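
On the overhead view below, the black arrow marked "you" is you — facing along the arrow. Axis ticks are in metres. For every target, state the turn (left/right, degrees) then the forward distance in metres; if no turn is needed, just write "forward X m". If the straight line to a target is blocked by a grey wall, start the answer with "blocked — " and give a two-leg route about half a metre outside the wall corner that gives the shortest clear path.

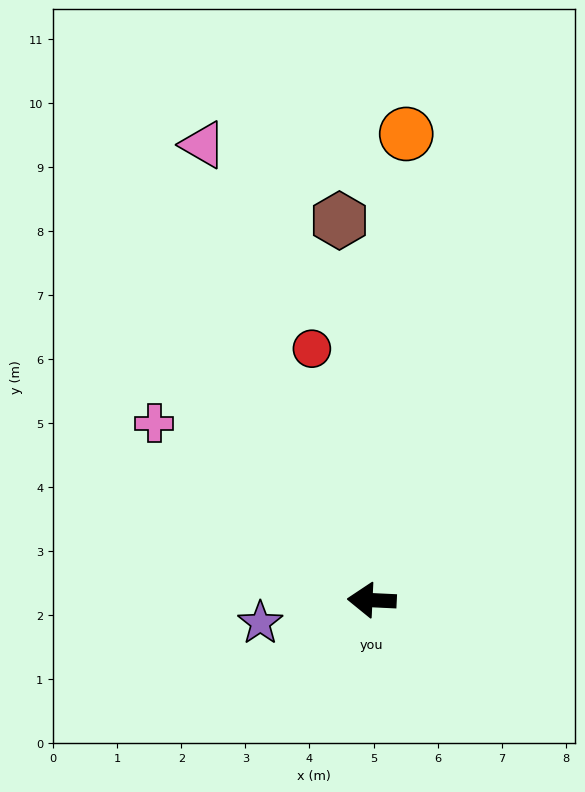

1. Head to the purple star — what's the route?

turn left 14°, forward 1.8 m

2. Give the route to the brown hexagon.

turn right 82°, forward 5.9 m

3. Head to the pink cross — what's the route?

turn right 36°, forward 4.4 m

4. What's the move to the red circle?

turn right 74°, forward 4.0 m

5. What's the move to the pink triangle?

turn right 67°, forward 7.6 m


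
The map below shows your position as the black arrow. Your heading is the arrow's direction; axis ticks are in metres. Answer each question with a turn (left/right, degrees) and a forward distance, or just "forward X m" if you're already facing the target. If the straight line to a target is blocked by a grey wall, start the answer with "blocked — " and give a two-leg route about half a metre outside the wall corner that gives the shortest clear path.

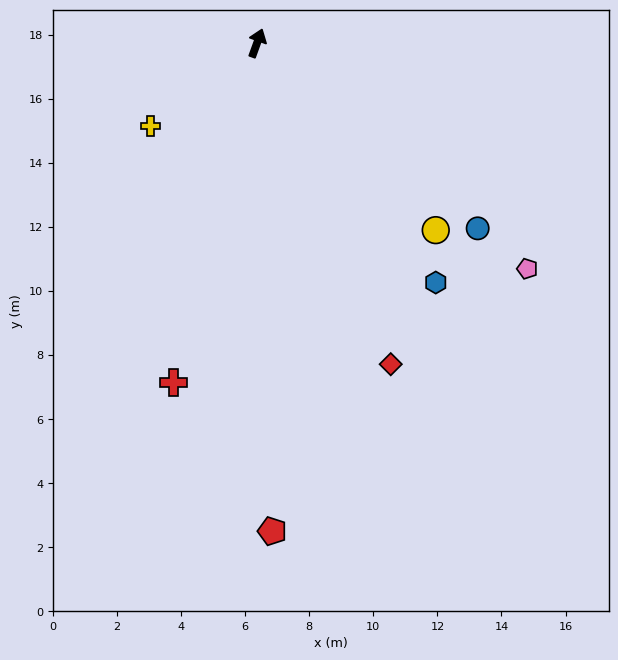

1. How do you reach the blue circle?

turn right 110°, forward 9.0 m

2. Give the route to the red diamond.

turn right 138°, forward 10.9 m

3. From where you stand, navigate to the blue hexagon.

turn right 123°, forward 9.3 m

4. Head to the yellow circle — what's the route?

turn right 116°, forward 8.1 m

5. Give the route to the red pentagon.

turn right 158°, forward 15.2 m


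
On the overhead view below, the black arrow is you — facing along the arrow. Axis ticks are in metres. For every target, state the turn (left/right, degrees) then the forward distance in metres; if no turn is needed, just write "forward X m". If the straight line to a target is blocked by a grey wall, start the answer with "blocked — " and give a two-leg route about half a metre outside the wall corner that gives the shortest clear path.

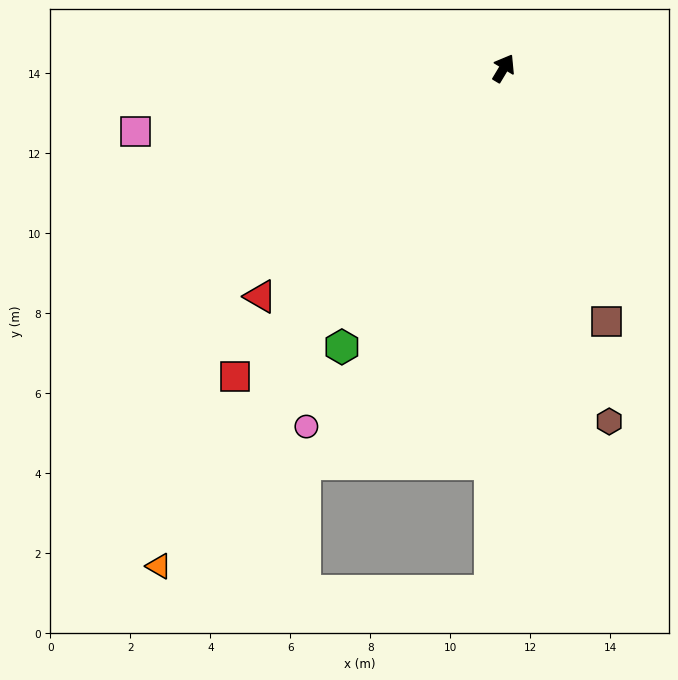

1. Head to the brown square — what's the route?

turn right 127°, forward 6.8 m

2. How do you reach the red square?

turn left 170°, forward 10.2 m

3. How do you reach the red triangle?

turn left 164°, forward 8.3 m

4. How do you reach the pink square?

turn left 131°, forward 9.3 m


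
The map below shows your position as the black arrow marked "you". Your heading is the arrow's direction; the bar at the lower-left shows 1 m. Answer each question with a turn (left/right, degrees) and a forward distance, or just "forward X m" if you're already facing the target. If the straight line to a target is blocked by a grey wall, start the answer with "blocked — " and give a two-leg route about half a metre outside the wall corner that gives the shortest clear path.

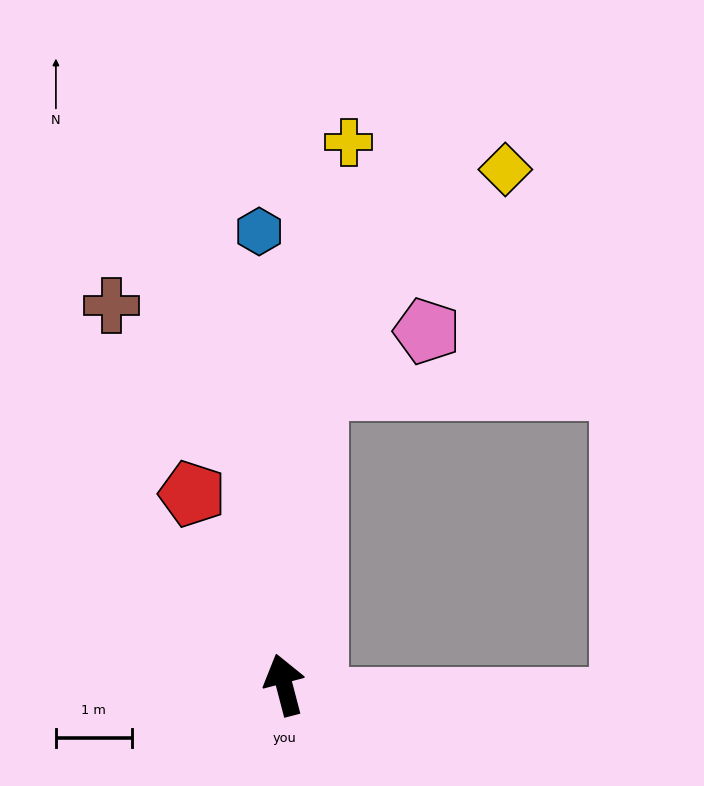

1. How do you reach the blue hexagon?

turn right 11°, forward 6.0 m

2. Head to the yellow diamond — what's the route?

blocked — turn right 21°, forward 3.9 m, then turn right 35°, forward 3.8 m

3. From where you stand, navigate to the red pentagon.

turn left 11°, forward 2.8 m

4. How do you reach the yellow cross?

turn right 21°, forward 7.2 m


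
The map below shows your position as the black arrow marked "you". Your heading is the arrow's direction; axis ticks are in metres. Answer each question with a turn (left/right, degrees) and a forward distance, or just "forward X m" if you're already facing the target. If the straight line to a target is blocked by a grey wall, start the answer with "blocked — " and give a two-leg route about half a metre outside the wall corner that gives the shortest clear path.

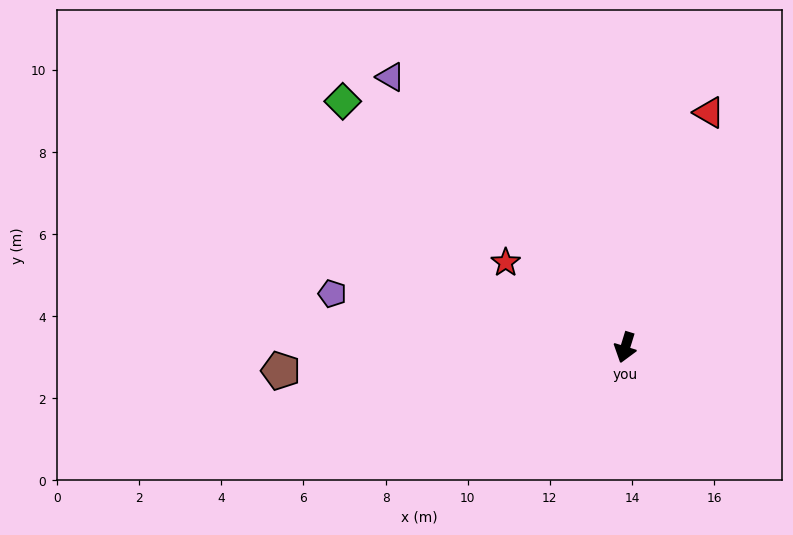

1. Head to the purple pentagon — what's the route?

turn right 83°, forward 7.3 m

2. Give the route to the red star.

turn right 108°, forward 3.6 m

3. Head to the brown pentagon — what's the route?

turn right 69°, forward 8.4 m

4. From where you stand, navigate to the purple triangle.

turn right 122°, forward 8.7 m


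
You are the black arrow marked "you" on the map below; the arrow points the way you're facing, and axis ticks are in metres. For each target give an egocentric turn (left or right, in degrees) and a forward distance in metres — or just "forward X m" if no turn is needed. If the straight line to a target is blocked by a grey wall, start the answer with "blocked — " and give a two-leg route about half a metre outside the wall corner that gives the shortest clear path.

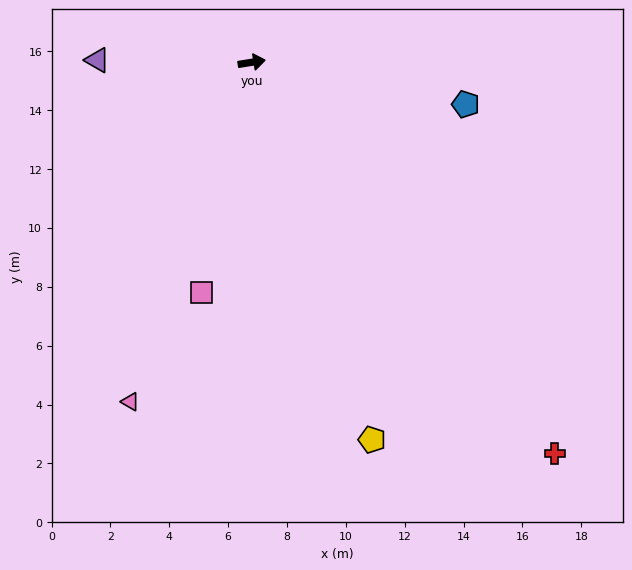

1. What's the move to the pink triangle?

turn right 119°, forward 12.2 m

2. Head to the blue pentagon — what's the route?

turn right 20°, forward 7.4 m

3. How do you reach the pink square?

turn right 111°, forward 8.0 m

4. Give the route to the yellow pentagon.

turn right 81°, forward 13.5 m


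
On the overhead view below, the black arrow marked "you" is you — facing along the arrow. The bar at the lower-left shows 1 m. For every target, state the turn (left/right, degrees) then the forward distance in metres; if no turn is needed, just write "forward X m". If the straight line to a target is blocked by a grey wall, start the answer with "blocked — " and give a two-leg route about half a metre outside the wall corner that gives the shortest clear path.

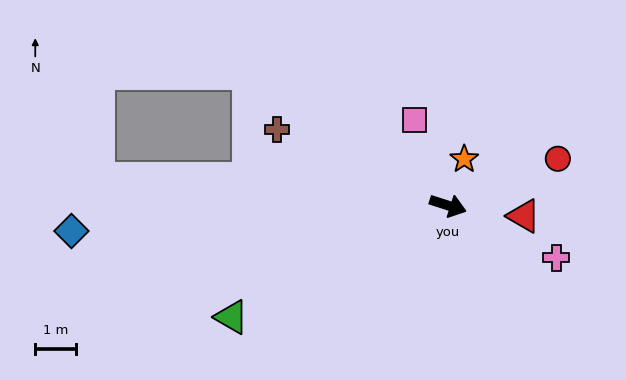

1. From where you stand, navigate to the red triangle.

turn left 10°, forward 1.9 m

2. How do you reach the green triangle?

turn right 135°, forward 5.9 m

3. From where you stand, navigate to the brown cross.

turn left 174°, forward 4.5 m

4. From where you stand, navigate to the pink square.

turn left 129°, forward 2.2 m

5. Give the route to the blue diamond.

turn right 158°, forward 9.2 m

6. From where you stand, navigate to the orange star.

turn left 88°, forward 1.2 m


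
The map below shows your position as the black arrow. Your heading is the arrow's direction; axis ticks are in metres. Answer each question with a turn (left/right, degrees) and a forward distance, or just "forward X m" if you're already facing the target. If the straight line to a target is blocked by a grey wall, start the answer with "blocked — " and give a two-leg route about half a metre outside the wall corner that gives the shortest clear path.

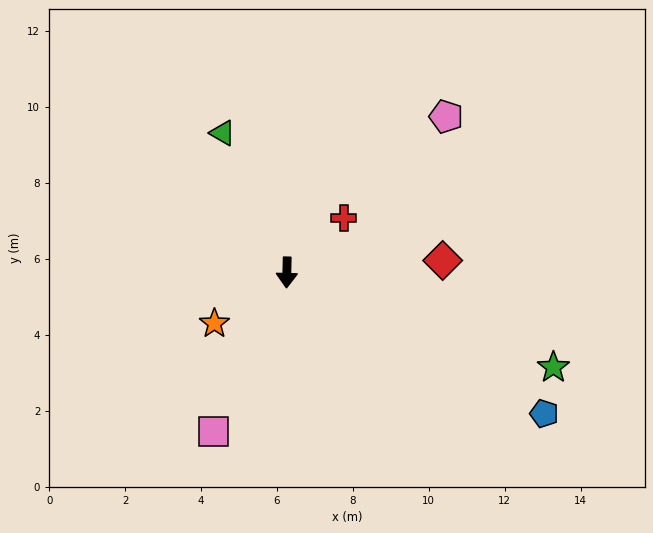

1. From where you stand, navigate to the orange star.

turn right 53°, forward 2.3 m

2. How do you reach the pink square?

turn right 23°, forward 4.6 m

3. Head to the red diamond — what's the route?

turn left 96°, forward 4.1 m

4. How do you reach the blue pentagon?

turn left 63°, forward 7.7 m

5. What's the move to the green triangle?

turn right 154°, forward 4.0 m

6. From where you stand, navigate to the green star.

turn left 72°, forward 7.5 m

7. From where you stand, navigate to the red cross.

turn left 135°, forward 2.1 m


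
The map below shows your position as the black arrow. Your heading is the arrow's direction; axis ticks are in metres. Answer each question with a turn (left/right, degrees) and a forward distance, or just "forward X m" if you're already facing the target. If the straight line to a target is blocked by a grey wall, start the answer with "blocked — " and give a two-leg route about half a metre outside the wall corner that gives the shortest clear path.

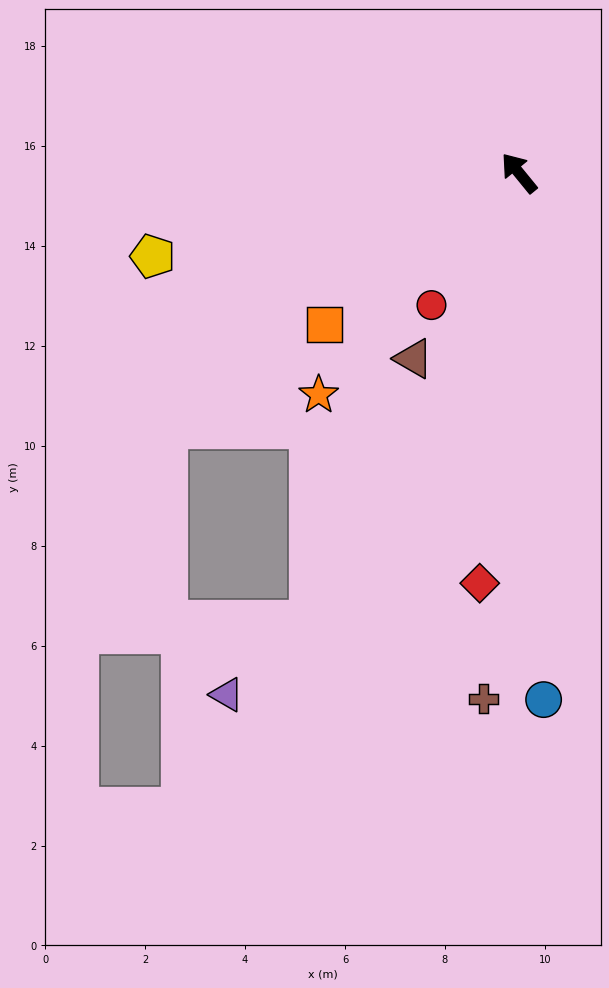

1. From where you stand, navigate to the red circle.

turn left 107°, forward 3.2 m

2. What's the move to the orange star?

turn left 99°, forward 6.0 m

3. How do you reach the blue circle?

turn left 143°, forward 10.5 m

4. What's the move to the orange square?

turn left 89°, forward 4.9 m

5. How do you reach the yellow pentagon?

turn left 64°, forward 7.5 m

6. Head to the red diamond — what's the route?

turn left 135°, forward 8.2 m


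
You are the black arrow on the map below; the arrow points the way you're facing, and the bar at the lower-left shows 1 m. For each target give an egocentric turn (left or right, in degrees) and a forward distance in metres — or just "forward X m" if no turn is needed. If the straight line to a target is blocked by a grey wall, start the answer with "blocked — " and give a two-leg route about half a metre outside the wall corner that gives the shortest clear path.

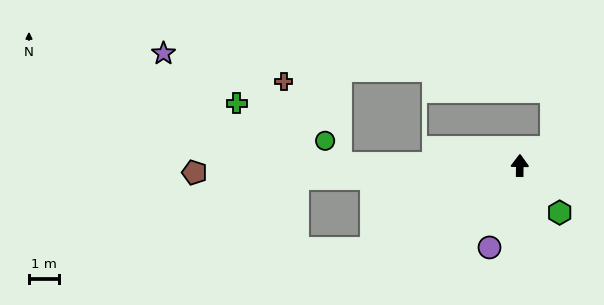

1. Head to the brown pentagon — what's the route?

turn left 92°, forward 10.7 m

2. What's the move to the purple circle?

turn left 161°, forward 2.9 m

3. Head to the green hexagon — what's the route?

turn right 139°, forward 2.0 m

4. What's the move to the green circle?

blocked — turn left 90°, forward 5.9 m, then turn right 58°, forward 0.9 m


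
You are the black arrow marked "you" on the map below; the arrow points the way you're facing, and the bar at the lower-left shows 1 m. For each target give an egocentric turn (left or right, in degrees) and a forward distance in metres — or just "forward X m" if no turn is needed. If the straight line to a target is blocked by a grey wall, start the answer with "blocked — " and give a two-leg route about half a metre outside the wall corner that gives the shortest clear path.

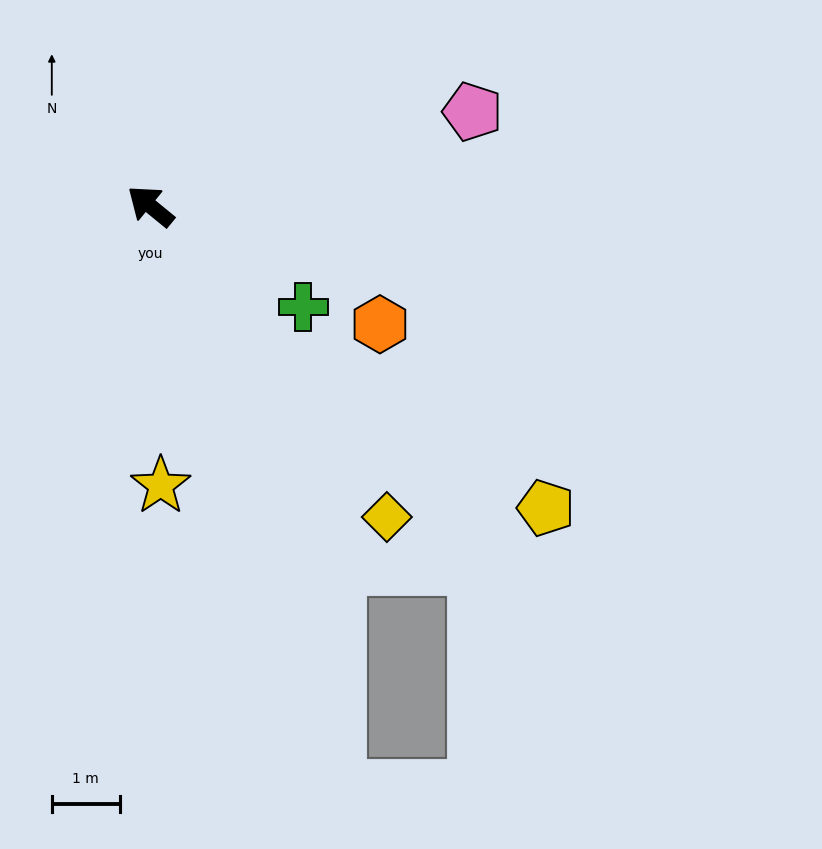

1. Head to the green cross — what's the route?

turn right 174°, forward 2.7 m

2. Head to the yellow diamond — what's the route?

turn left 167°, forward 5.8 m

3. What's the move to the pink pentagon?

turn right 124°, forward 5.0 m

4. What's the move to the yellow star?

turn left 131°, forward 4.1 m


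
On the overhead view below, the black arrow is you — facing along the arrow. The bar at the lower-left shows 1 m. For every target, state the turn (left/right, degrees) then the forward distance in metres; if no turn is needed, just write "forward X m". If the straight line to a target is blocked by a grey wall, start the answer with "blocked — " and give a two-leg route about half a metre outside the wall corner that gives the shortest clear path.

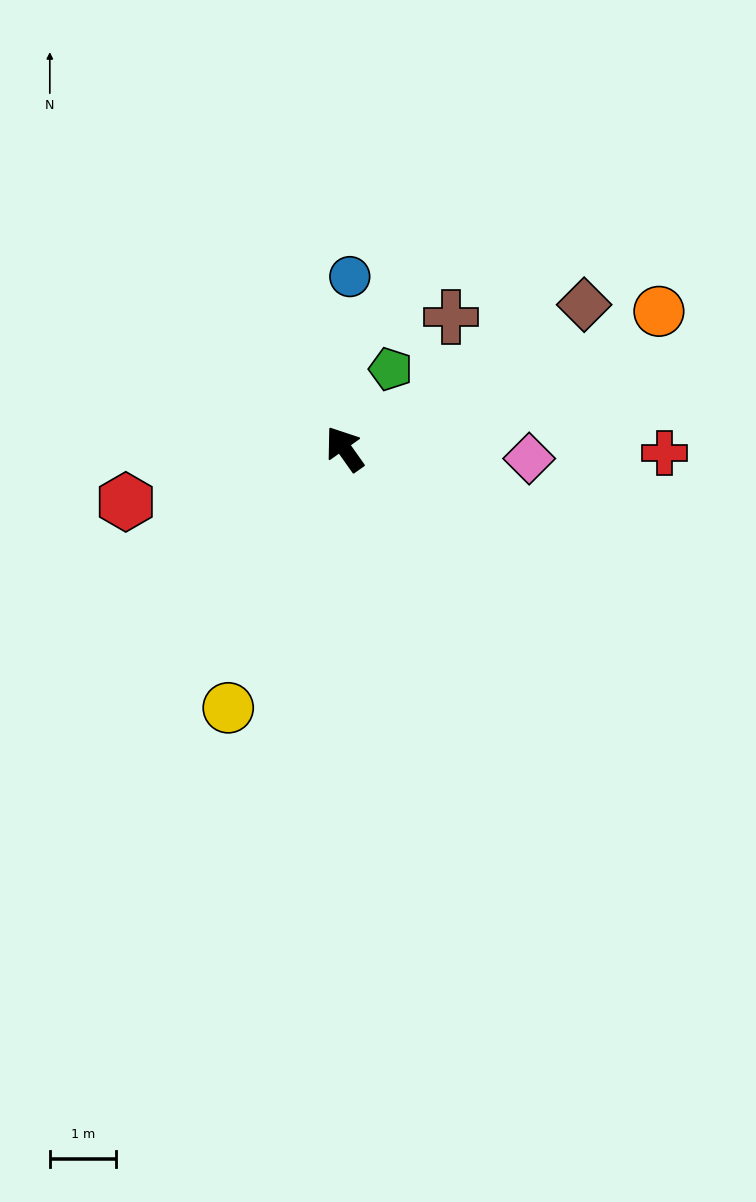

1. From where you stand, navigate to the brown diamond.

turn right 94°, forward 4.2 m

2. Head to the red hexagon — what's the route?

turn left 68°, forward 3.4 m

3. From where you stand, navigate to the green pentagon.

turn right 65°, forward 1.4 m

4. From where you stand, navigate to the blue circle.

turn right 37°, forward 2.6 m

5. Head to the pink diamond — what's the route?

turn right 128°, forward 2.8 m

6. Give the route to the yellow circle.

turn left 121°, forward 4.3 m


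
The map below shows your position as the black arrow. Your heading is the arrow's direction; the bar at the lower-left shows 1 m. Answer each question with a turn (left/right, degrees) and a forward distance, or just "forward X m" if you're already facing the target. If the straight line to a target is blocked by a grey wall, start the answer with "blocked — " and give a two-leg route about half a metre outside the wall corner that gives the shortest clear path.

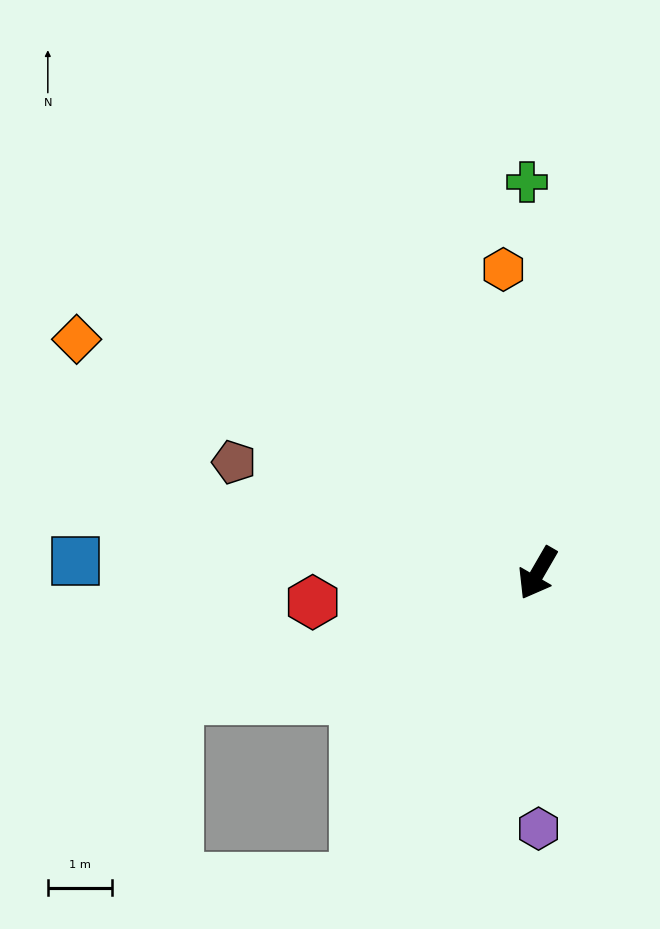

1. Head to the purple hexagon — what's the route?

turn left 30°, forward 4.0 m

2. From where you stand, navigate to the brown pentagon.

turn right 80°, forward 5.0 m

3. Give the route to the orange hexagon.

turn right 143°, forward 4.7 m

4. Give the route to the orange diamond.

turn right 87°, forward 8.0 m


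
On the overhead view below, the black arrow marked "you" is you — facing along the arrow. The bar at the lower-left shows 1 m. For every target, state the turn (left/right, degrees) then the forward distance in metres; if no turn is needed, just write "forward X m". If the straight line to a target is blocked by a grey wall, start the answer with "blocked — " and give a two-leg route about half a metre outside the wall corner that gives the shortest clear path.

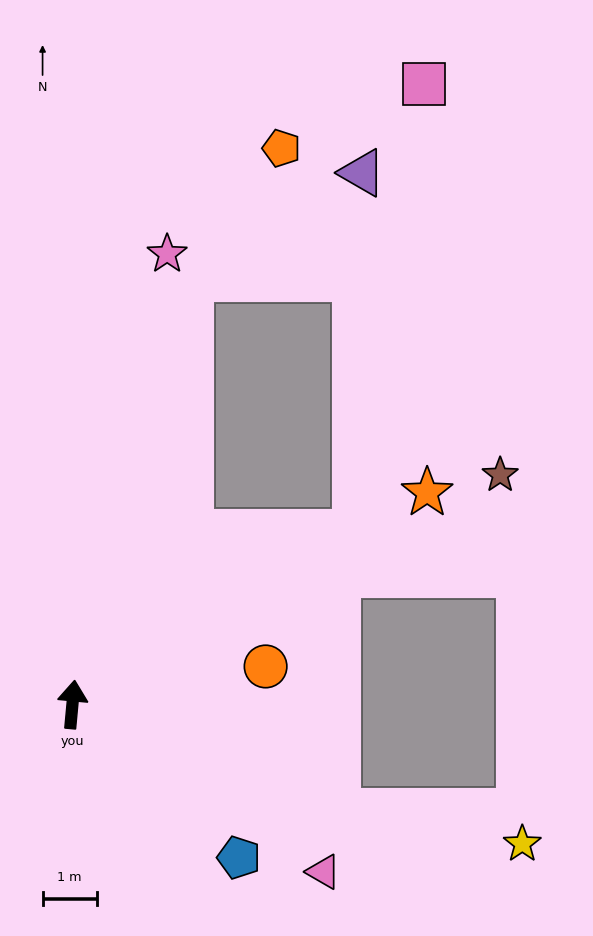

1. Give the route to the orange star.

turn right 54°, forward 7.7 m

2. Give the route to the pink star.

turn right 7°, forward 8.5 m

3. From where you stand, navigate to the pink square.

blocked — turn right 53°, forward 6.1 m, then turn left 50°, forward 8.4 m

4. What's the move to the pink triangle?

turn right 118°, forward 5.6 m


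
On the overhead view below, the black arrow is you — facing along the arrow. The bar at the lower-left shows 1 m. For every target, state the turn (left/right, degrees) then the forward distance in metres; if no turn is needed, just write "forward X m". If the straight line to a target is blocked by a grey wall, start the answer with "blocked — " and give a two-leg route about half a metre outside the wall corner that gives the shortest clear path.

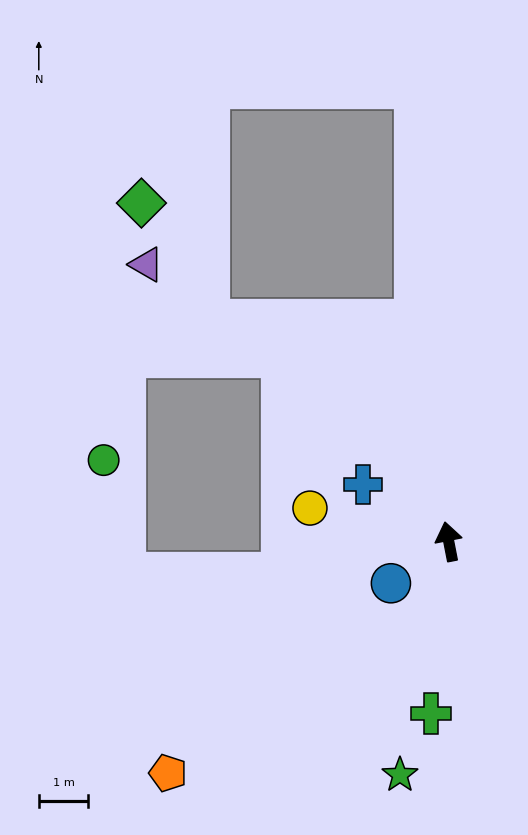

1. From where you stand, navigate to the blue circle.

turn left 115°, forward 1.4 m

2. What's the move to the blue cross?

turn left 46°, forward 2.1 m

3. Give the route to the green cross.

turn left 163°, forward 3.5 m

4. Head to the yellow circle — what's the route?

turn left 65°, forward 2.9 m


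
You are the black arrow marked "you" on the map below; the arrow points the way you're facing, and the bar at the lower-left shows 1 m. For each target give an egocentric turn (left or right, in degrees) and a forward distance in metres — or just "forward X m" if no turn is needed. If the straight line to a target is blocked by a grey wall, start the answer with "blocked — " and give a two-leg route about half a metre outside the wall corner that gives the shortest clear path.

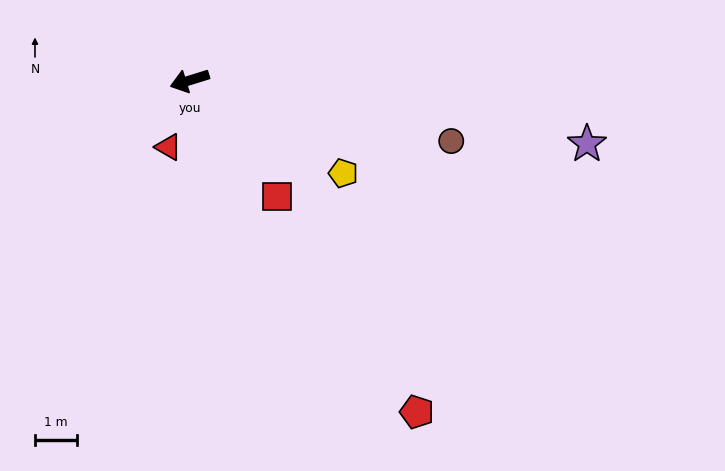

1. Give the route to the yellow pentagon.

turn left 132°, forward 4.3 m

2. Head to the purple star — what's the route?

turn left 154°, forward 9.6 m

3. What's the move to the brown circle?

turn left 150°, forward 6.4 m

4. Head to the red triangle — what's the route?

turn left 55°, forward 1.7 m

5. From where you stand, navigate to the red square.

turn left 110°, forward 3.5 m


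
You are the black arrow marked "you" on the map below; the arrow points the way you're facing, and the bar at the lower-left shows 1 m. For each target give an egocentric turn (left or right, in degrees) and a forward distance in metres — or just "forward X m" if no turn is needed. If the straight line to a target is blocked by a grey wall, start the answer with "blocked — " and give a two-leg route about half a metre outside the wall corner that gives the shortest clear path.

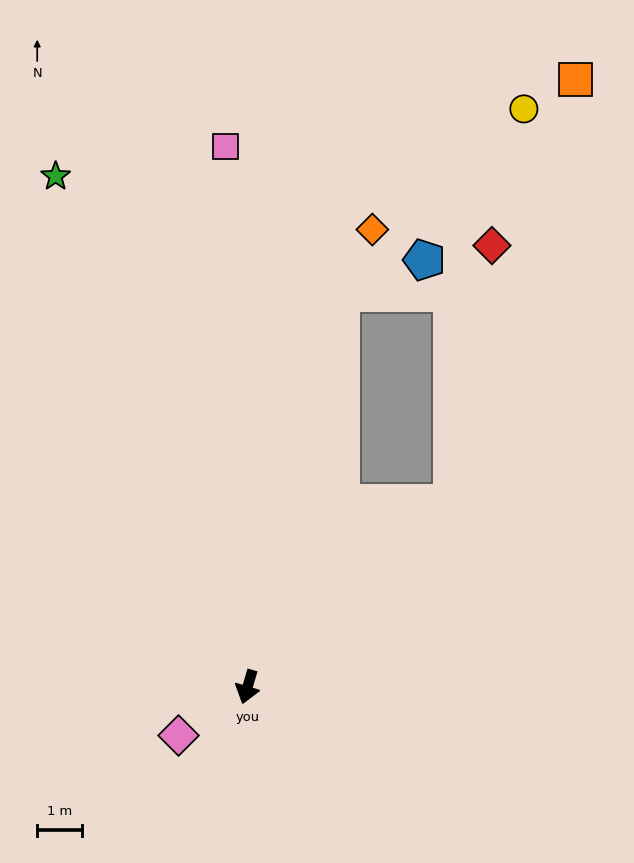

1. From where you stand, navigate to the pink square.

turn right 161°, forward 12.1 m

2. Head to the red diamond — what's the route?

blocked — turn left 148°, forward 6.2 m, then turn left 40°, forward 5.8 m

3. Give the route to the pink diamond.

turn right 38°, forward 1.9 m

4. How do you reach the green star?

turn right 143°, forward 12.2 m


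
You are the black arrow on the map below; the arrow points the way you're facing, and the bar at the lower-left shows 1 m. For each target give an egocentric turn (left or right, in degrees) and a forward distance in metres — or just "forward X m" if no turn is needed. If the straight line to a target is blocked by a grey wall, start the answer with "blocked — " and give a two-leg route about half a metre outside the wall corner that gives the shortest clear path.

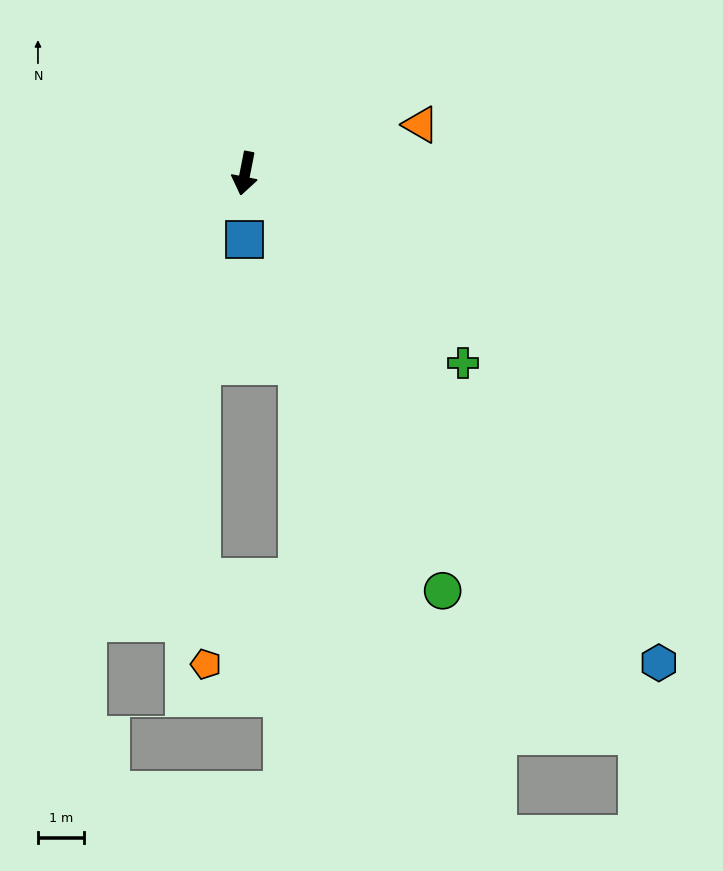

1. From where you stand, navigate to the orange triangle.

turn left 117°, forward 3.9 m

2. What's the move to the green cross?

turn left 60°, forward 6.2 m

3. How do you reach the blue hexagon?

turn left 51°, forward 13.8 m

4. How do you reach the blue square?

turn left 11°, forward 1.4 m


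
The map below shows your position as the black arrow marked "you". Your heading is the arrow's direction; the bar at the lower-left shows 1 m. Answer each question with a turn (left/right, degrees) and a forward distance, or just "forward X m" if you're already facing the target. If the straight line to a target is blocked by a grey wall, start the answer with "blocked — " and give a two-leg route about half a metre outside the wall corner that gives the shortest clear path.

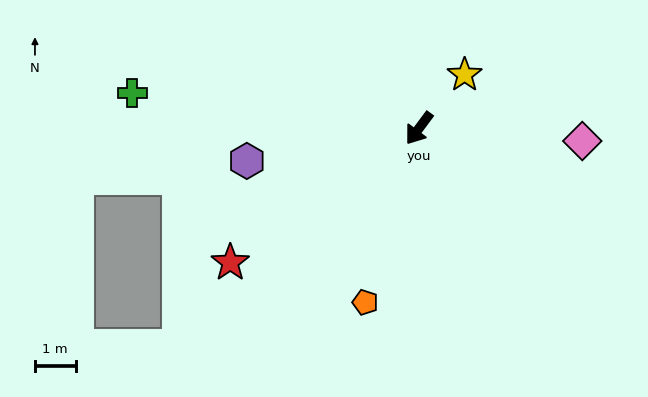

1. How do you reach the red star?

turn right 18°, forward 5.7 m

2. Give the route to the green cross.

turn right 60°, forward 7.1 m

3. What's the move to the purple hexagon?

turn right 43°, forward 4.3 m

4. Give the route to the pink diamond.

turn left 122°, forward 4.0 m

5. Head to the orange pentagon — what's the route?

turn left 19°, forward 4.5 m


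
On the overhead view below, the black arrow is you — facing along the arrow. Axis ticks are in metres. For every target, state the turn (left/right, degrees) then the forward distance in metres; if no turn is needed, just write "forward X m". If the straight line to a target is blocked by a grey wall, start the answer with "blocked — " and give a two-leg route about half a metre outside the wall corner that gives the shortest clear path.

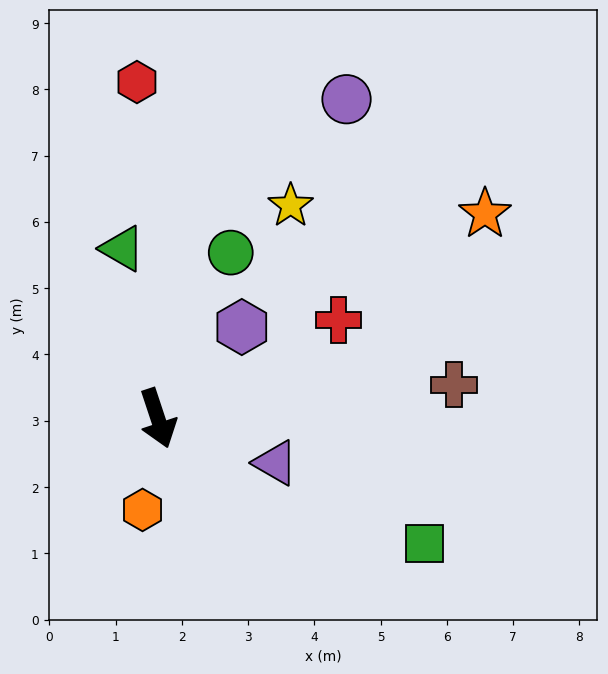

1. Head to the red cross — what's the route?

turn left 100°, forward 3.1 m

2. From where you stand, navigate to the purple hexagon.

turn left 119°, forward 1.9 m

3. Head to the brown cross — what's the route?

turn left 78°, forward 4.5 m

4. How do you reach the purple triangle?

turn left 51°, forward 1.9 m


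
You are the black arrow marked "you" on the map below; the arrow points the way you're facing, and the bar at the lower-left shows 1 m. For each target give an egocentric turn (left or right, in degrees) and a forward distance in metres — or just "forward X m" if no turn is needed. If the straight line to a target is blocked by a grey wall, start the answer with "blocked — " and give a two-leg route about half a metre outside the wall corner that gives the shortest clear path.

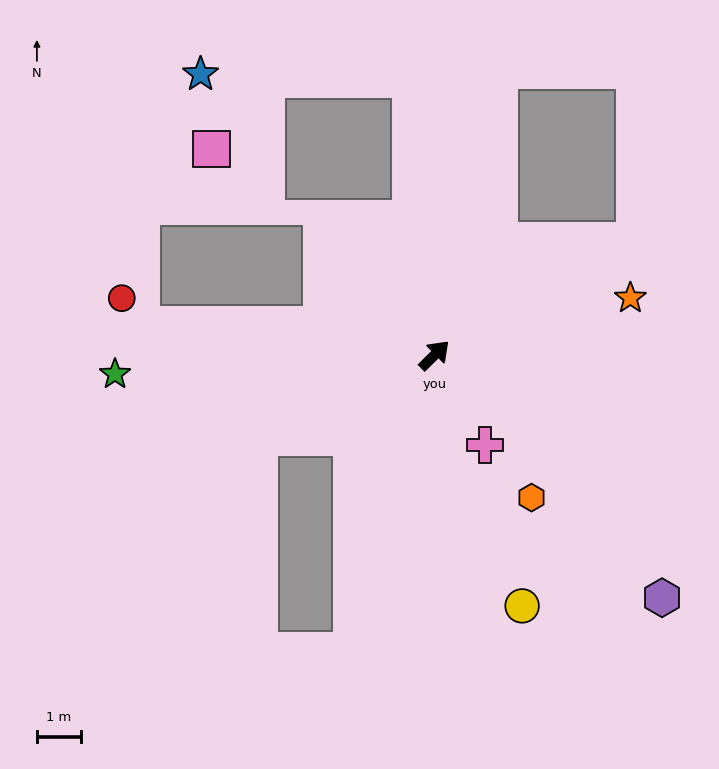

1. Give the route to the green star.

turn left 139°, forward 7.2 m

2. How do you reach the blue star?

blocked — turn left 50°, forward 6.3 m, then turn left 84°, forward 4.8 m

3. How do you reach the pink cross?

turn right 105°, forward 2.3 m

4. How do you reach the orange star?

turn right 28°, forward 4.6 m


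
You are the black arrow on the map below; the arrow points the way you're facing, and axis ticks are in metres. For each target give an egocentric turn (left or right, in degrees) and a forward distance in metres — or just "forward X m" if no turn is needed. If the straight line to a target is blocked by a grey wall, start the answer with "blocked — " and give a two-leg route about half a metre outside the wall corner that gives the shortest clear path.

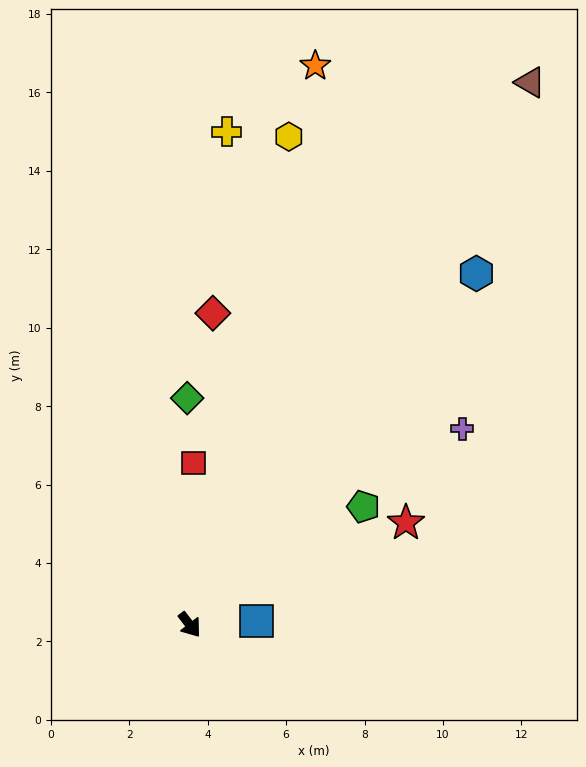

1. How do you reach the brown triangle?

turn left 110°, forward 16.3 m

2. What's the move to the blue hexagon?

turn left 103°, forward 11.6 m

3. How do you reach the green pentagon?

turn left 87°, forward 5.4 m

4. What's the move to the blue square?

turn left 56°, forward 1.7 m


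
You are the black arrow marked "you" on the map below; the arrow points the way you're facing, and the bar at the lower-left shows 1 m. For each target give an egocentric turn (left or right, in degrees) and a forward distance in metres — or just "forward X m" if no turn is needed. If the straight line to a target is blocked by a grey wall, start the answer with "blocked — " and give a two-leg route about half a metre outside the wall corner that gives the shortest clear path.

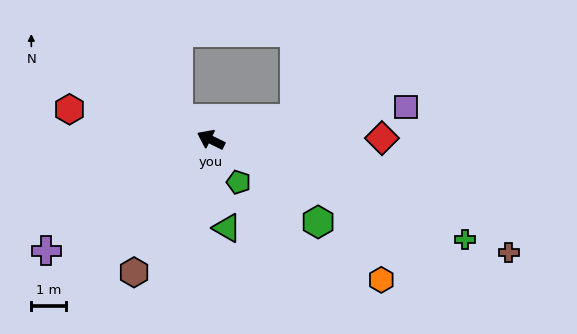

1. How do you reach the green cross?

turn right 175°, forward 7.9 m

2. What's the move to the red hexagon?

turn left 14°, forward 4.2 m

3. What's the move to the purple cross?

turn left 60°, forward 5.7 m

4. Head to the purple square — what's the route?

turn right 144°, forward 5.7 m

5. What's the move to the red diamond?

turn right 153°, forward 4.9 m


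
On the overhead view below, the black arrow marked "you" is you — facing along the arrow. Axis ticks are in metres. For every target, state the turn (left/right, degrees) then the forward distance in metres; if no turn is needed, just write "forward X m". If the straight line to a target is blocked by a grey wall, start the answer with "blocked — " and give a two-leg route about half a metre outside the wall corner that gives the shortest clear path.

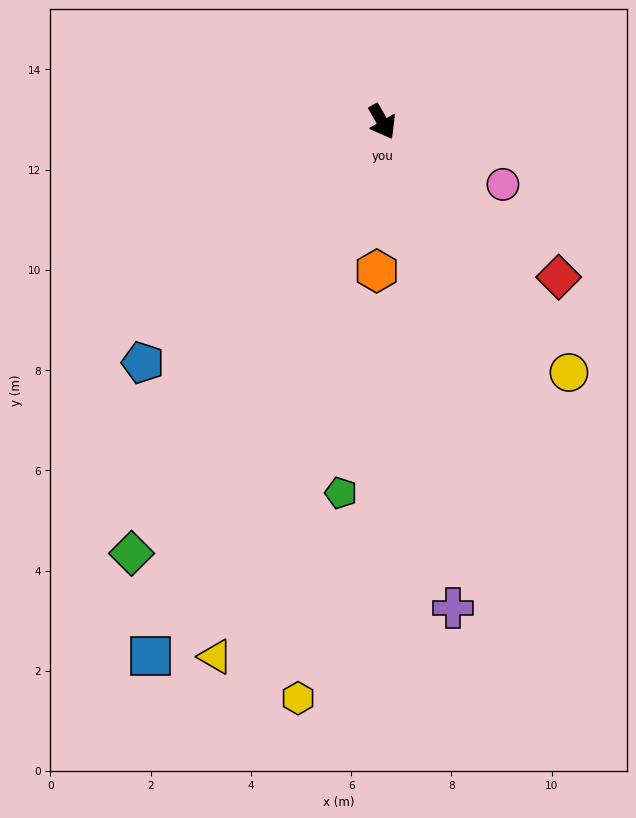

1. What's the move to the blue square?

turn right 53°, forward 11.6 m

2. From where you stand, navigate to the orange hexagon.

turn right 32°, forward 3.0 m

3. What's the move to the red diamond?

turn left 19°, forward 4.7 m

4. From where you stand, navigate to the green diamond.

turn right 60°, forward 10.0 m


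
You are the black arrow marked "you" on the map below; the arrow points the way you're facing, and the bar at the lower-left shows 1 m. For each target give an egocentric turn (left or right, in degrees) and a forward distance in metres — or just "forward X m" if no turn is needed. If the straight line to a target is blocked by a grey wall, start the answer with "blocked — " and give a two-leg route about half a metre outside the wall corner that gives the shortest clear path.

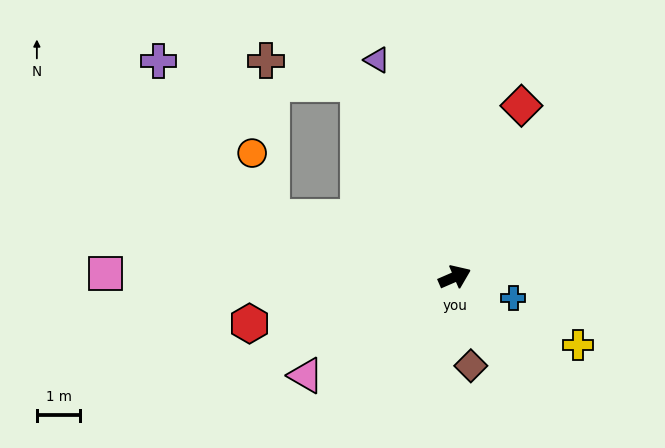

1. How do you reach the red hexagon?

turn left 169°, forward 4.9 m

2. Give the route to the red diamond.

turn left 45°, forward 4.2 m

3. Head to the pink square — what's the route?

turn left 156°, forward 8.0 m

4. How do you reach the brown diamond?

turn right 103°, forward 2.1 m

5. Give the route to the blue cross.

turn right 43°, forward 1.4 m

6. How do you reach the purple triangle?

turn left 86°, forward 5.3 m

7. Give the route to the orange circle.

blocked — turn left 139°, forward 4.4 m, then turn right 56°, forward 1.6 m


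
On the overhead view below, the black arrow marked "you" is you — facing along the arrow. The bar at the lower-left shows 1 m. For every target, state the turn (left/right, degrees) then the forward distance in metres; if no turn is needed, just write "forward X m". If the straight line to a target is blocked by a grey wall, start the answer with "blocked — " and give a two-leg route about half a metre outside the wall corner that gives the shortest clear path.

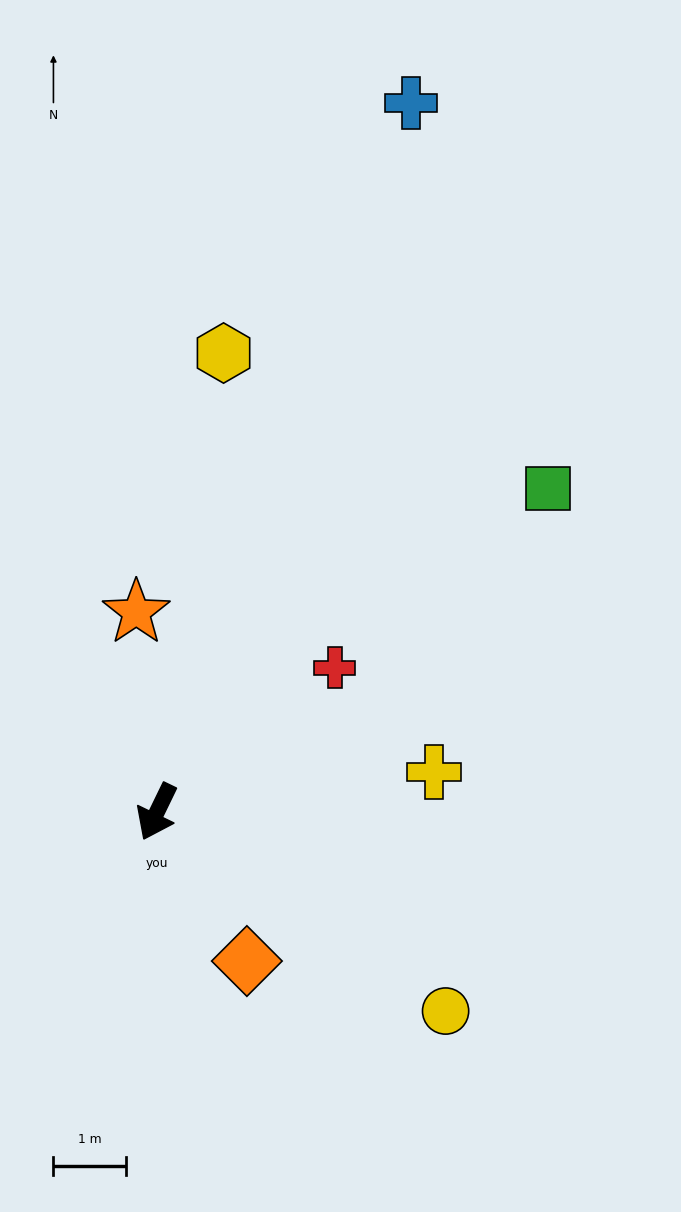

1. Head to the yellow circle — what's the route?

turn left 81°, forward 4.8 m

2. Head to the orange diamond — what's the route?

turn left 57°, forward 2.4 m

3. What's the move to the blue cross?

turn right 174°, forward 10.4 m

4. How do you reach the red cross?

turn left 155°, forward 3.1 m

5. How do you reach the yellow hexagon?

turn right 162°, forward 6.4 m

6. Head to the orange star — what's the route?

turn right 148°, forward 2.8 m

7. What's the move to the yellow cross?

turn left 124°, forward 3.8 m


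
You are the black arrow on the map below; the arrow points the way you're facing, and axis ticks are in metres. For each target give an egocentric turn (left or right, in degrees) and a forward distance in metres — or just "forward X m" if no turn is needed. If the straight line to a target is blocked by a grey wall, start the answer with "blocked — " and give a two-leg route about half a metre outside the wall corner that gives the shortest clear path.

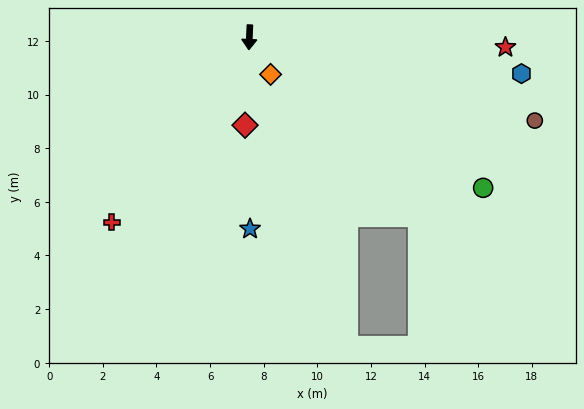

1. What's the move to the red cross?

turn right 34°, forward 8.6 m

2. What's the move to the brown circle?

turn left 76°, forward 11.1 m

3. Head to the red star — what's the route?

turn left 90°, forward 9.6 m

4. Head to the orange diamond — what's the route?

turn left 32°, forward 1.6 m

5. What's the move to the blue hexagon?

turn left 85°, forward 10.2 m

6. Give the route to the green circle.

turn left 60°, forward 10.4 m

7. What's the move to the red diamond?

forward 3.3 m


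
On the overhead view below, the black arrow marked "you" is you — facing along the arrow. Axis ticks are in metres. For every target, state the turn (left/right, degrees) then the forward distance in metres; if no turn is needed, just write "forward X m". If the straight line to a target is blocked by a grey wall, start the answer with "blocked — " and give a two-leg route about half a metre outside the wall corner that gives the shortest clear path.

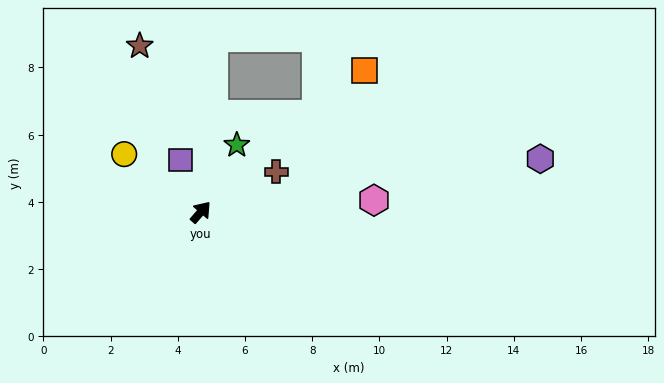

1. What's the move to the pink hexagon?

turn right 45°, forward 5.2 m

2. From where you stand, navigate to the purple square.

turn left 62°, forward 1.7 m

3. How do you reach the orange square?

turn right 8°, forward 6.4 m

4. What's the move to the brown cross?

turn right 21°, forward 2.5 m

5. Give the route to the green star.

turn left 13°, forward 2.3 m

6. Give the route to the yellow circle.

turn left 94°, forward 2.9 m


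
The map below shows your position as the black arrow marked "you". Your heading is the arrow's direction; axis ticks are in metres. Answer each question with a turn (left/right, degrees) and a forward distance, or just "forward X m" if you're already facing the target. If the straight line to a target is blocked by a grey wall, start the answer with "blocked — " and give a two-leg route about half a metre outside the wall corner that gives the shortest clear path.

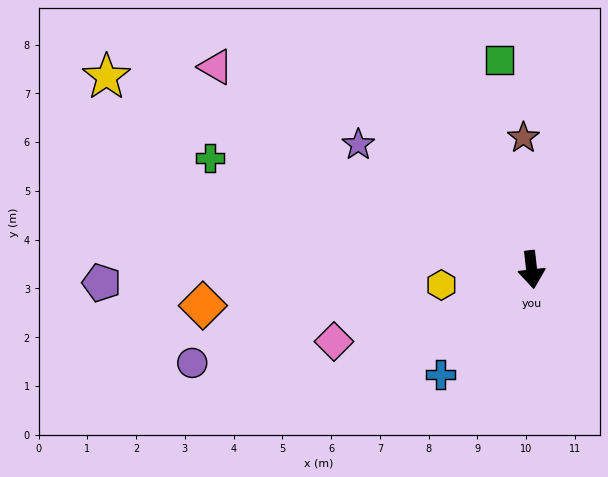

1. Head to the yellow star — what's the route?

turn right 121°, forward 9.6 m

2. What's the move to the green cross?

turn right 116°, forward 7.0 m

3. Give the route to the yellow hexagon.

turn right 87°, forward 1.9 m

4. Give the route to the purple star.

turn right 132°, forward 4.4 m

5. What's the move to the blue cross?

turn right 47°, forward 2.8 m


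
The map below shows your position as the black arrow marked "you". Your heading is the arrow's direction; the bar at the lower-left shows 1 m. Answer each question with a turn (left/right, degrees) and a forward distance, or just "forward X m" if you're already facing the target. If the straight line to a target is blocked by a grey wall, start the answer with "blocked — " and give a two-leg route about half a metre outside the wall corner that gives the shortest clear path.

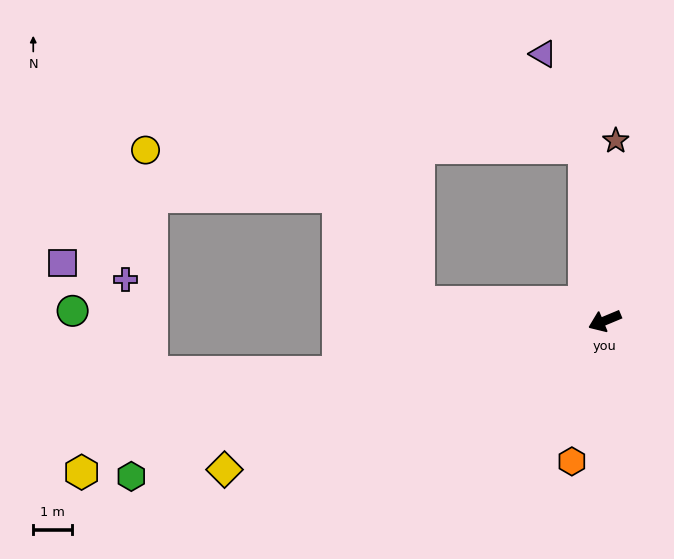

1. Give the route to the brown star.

turn right 116°, forward 4.7 m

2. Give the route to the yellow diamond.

forward 10.7 m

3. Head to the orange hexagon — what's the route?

turn left 54°, forward 3.8 m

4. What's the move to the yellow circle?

blocked — turn right 106°, forward 4.5 m, then turn left 84°, forward 11.5 m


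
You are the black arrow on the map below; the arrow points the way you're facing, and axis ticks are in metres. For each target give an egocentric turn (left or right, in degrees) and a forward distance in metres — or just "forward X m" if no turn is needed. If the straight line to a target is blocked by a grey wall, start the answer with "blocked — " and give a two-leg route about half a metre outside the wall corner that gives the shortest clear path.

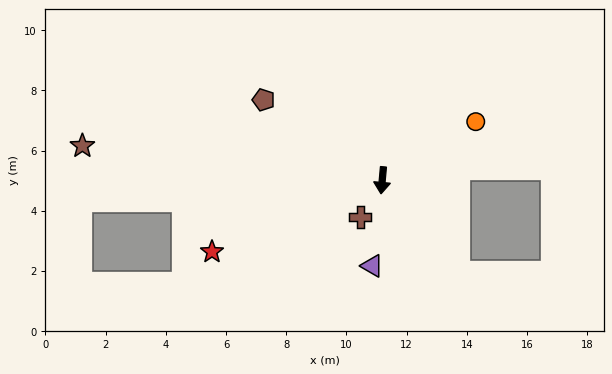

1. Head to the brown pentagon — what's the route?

turn right 119°, forward 4.8 m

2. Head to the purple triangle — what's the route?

forward 2.9 m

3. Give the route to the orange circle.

turn left 127°, forward 3.7 m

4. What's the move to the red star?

turn right 62°, forward 6.1 m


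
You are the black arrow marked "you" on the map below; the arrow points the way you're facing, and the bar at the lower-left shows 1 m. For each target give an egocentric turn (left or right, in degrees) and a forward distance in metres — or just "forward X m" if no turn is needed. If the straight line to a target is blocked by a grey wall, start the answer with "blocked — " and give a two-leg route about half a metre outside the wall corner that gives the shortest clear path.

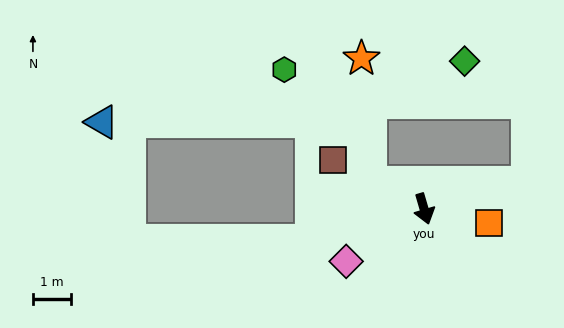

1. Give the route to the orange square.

turn left 61°, forward 1.7 m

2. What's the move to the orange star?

blocked — turn right 133°, forward 1.5 m, then turn right 59°, forward 3.2 m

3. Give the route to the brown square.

turn right 134°, forward 2.7 m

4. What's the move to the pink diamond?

turn right 72°, forward 2.4 m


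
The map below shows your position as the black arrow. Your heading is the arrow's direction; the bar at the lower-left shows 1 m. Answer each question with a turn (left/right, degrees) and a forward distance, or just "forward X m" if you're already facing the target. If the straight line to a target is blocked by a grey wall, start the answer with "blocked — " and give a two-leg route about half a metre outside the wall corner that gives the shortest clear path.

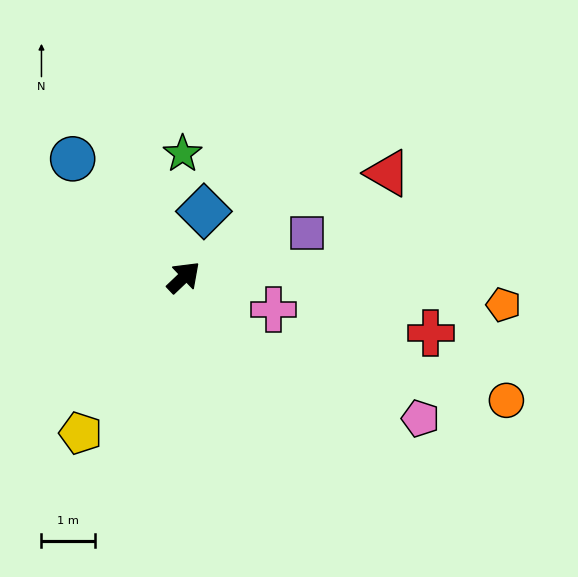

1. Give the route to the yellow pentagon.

turn right 167°, forward 3.5 m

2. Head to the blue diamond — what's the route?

turn left 29°, forward 1.3 m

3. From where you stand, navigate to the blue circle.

turn left 90°, forward 3.0 m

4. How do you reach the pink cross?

turn right 63°, forward 1.8 m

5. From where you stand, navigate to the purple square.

turn right 24°, forward 2.4 m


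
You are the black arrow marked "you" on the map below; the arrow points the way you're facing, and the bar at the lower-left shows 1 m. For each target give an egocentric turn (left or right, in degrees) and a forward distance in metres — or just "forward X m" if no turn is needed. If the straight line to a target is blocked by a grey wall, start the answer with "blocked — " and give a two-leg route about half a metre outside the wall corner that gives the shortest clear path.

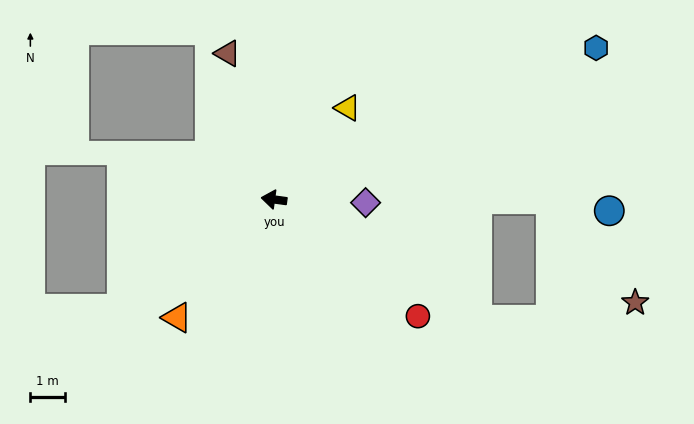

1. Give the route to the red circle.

turn left 149°, forward 5.3 m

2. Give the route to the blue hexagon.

turn right 147°, forward 10.2 m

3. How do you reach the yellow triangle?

turn right 121°, forward 3.4 m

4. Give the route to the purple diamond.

turn right 174°, forward 2.6 m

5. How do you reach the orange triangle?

turn left 58°, forward 4.4 m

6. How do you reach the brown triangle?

turn right 65°, forward 4.4 m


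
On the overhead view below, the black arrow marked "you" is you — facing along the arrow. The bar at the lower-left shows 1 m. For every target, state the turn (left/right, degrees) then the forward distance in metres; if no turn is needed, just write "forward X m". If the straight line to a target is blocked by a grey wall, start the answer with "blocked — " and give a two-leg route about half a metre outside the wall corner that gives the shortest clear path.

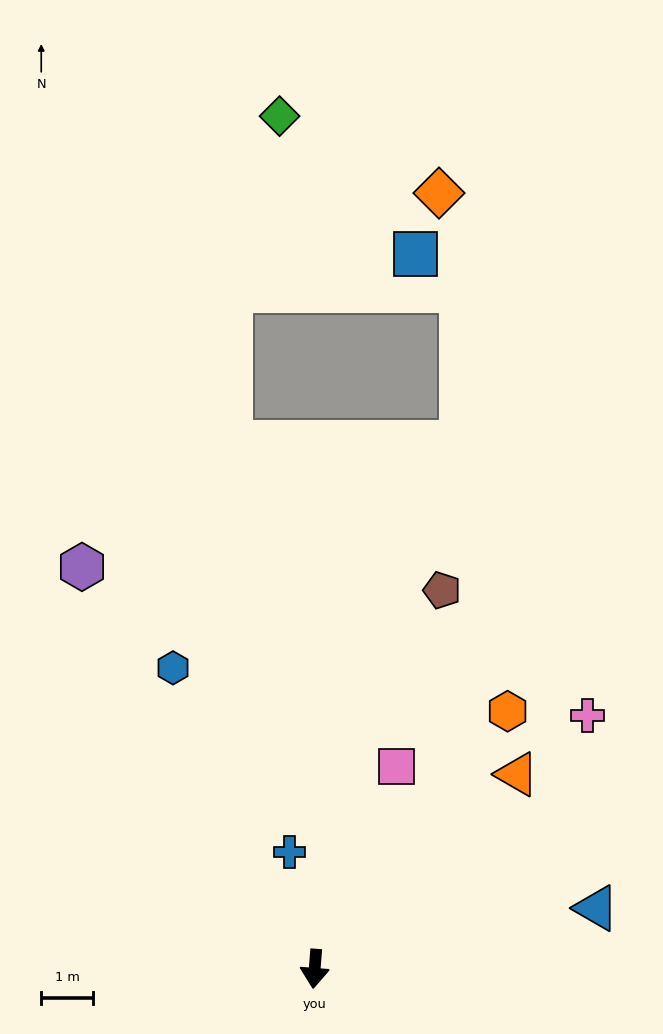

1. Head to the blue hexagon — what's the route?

turn right 150°, forward 6.4 m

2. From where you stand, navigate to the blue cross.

turn right 163°, forward 2.3 m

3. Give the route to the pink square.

turn left 163°, forward 4.2 m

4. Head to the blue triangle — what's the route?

turn left 107°, forward 5.6 m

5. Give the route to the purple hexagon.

turn right 145°, forward 9.0 m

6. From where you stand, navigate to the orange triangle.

turn left 138°, forward 5.4 m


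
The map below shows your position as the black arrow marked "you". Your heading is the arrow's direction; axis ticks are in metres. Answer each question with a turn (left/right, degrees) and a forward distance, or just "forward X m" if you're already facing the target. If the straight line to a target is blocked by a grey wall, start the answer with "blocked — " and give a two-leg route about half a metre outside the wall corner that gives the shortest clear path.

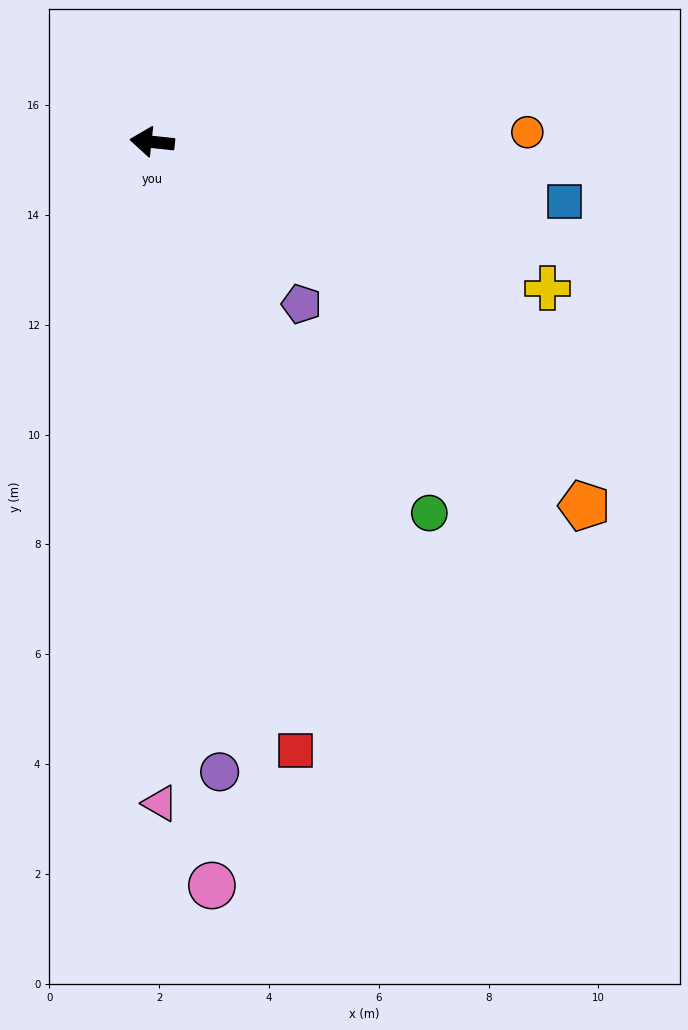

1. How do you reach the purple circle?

turn left 102°, forward 11.5 m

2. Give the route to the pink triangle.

turn left 97°, forward 12.0 m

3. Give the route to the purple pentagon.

turn left 139°, forward 4.0 m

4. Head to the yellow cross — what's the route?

turn left 166°, forward 7.7 m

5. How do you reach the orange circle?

turn right 172°, forward 6.8 m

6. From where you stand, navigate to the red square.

turn left 109°, forward 11.4 m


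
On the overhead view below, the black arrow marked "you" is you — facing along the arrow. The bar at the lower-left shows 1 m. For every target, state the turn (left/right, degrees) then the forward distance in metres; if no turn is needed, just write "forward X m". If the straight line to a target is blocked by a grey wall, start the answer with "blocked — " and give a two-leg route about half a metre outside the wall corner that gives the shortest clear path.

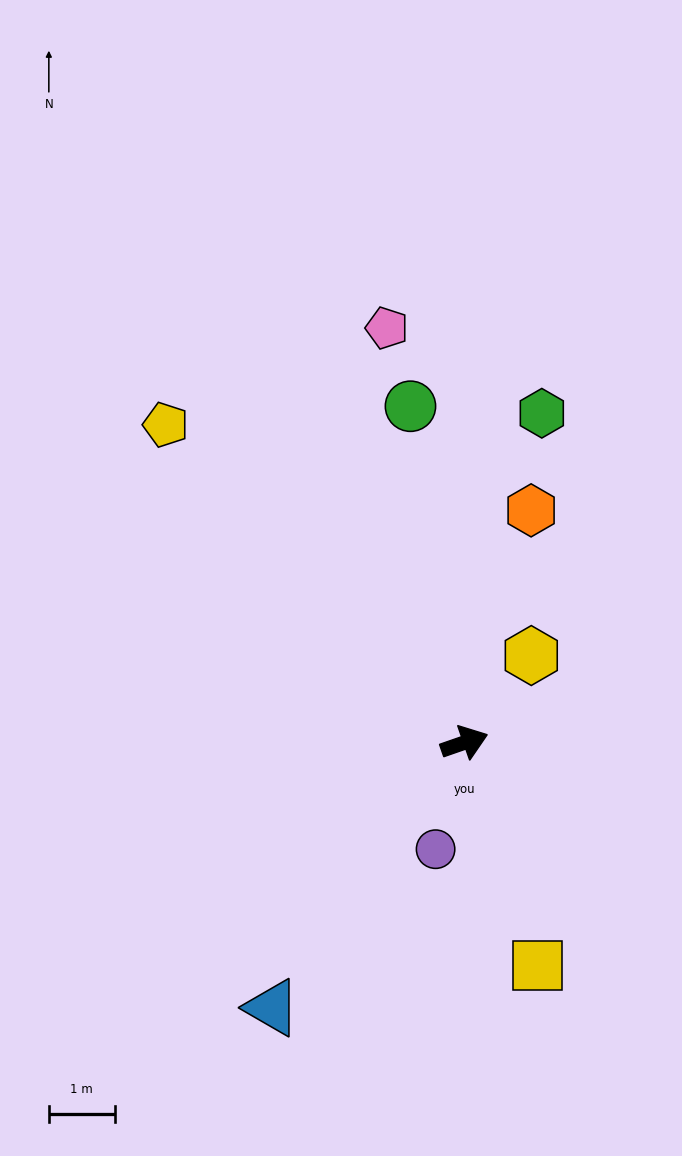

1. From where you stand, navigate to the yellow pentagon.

turn left 114°, forward 6.6 m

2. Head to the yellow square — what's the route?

turn right 91°, forward 3.6 m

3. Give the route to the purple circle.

turn right 124°, forward 1.7 m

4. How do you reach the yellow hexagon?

turn left 33°, forward 1.7 m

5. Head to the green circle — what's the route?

turn left 80°, forward 5.2 m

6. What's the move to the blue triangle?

turn right 145°, forward 5.0 m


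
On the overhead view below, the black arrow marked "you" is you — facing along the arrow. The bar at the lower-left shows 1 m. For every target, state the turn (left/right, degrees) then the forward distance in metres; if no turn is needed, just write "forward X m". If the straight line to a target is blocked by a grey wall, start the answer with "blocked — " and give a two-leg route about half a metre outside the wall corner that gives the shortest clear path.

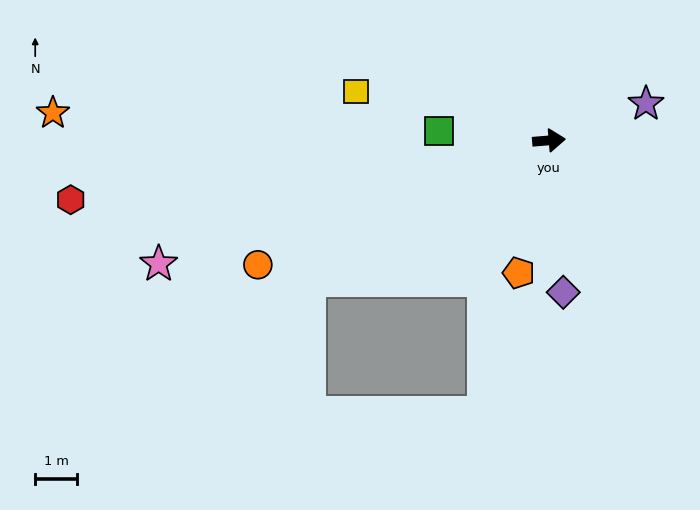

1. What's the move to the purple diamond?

turn right 89°, forward 3.7 m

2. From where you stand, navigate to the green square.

turn left 171°, forward 2.7 m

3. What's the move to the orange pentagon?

turn right 108°, forward 3.3 m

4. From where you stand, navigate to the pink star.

turn right 167°, forward 9.8 m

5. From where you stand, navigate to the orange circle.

turn right 162°, forward 7.6 m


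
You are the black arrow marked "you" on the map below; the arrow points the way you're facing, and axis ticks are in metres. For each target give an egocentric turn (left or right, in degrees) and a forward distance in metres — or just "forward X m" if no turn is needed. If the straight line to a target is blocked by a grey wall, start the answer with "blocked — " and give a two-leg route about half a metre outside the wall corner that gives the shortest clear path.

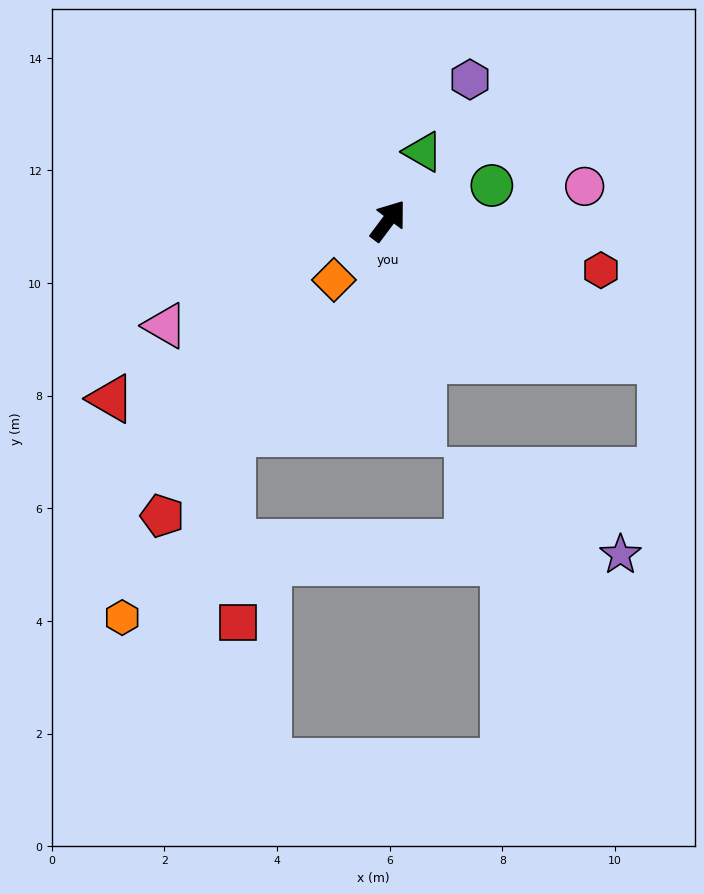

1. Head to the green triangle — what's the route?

turn left 10°, forward 1.4 m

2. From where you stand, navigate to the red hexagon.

turn right 66°, forward 3.9 m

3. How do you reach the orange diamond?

turn left 174°, forward 1.4 m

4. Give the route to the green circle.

turn right 34°, forward 1.9 m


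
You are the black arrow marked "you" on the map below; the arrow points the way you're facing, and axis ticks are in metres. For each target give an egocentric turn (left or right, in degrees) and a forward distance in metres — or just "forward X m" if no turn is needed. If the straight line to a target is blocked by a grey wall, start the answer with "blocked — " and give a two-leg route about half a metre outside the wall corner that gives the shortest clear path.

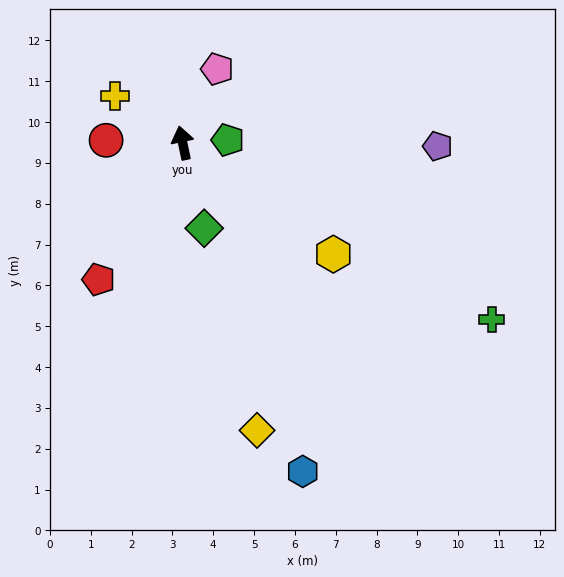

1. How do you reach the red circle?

turn left 76°, forward 1.9 m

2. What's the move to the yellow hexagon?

turn right 138°, forward 4.6 m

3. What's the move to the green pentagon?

turn right 98°, forward 1.1 m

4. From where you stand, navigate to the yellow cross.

turn left 43°, forward 2.0 m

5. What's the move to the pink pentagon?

turn right 37°, forward 2.0 m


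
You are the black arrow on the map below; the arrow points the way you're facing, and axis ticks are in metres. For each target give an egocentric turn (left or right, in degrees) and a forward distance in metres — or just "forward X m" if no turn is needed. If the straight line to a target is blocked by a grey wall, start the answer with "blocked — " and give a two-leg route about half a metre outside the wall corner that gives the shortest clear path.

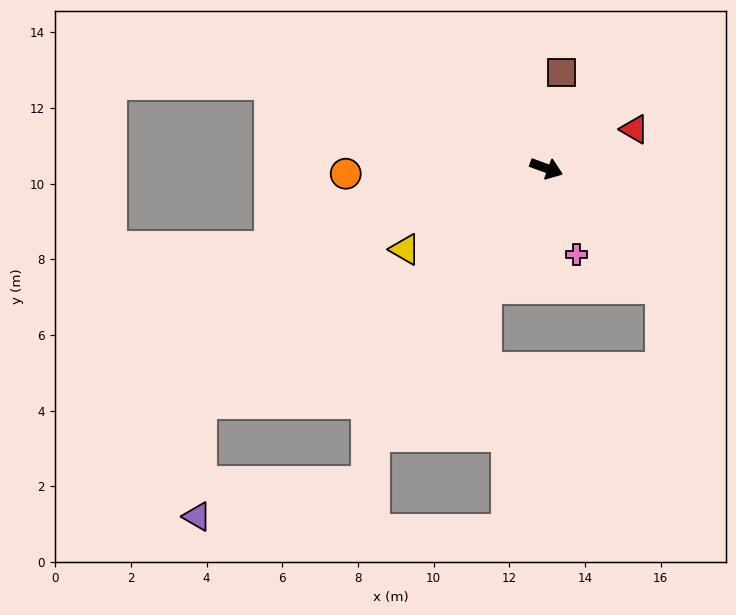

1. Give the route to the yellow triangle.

turn right 130°, forward 4.3 m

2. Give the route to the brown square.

turn left 101°, forward 2.6 m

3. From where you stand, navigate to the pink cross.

turn right 50°, forward 2.4 m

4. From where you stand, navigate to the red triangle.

turn left 44°, forward 2.5 m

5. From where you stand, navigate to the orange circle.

turn right 158°, forward 5.3 m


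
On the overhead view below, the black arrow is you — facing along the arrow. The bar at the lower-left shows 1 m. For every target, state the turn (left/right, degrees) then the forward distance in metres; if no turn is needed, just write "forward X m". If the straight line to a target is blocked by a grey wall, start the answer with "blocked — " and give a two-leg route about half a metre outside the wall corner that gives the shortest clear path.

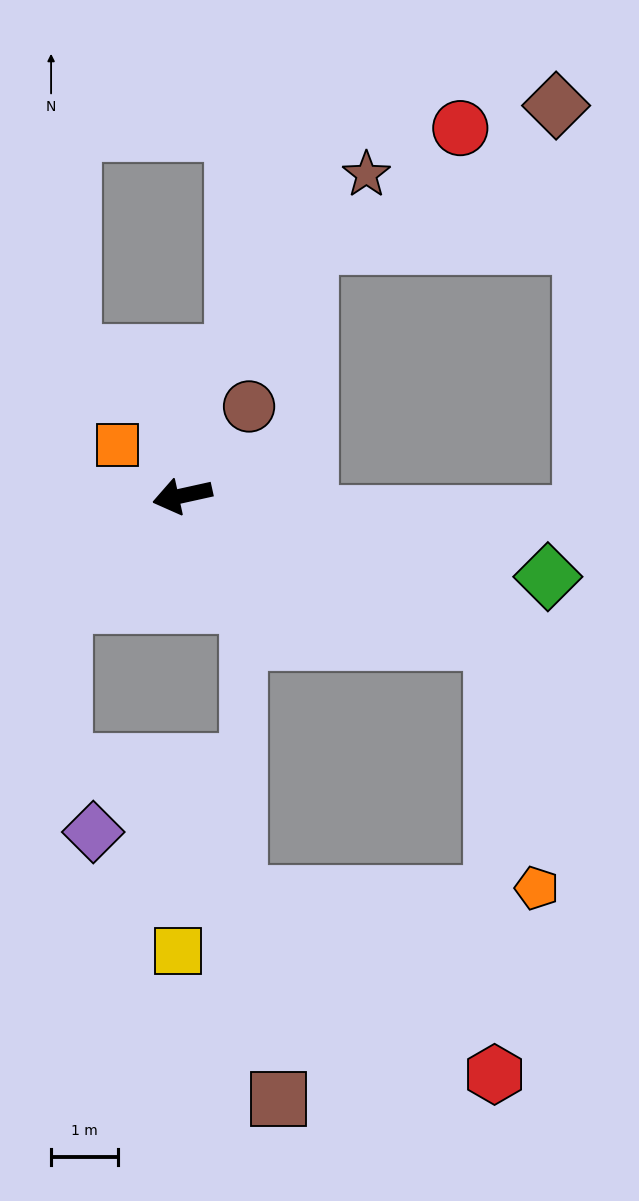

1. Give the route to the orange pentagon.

blocked — turn left 142°, forward 5.1 m, then turn right 54°, forward 3.8 m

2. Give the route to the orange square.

turn right 50°, forward 1.2 m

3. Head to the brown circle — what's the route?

turn right 139°, forward 1.7 m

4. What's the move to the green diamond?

turn left 155°, forward 5.6 m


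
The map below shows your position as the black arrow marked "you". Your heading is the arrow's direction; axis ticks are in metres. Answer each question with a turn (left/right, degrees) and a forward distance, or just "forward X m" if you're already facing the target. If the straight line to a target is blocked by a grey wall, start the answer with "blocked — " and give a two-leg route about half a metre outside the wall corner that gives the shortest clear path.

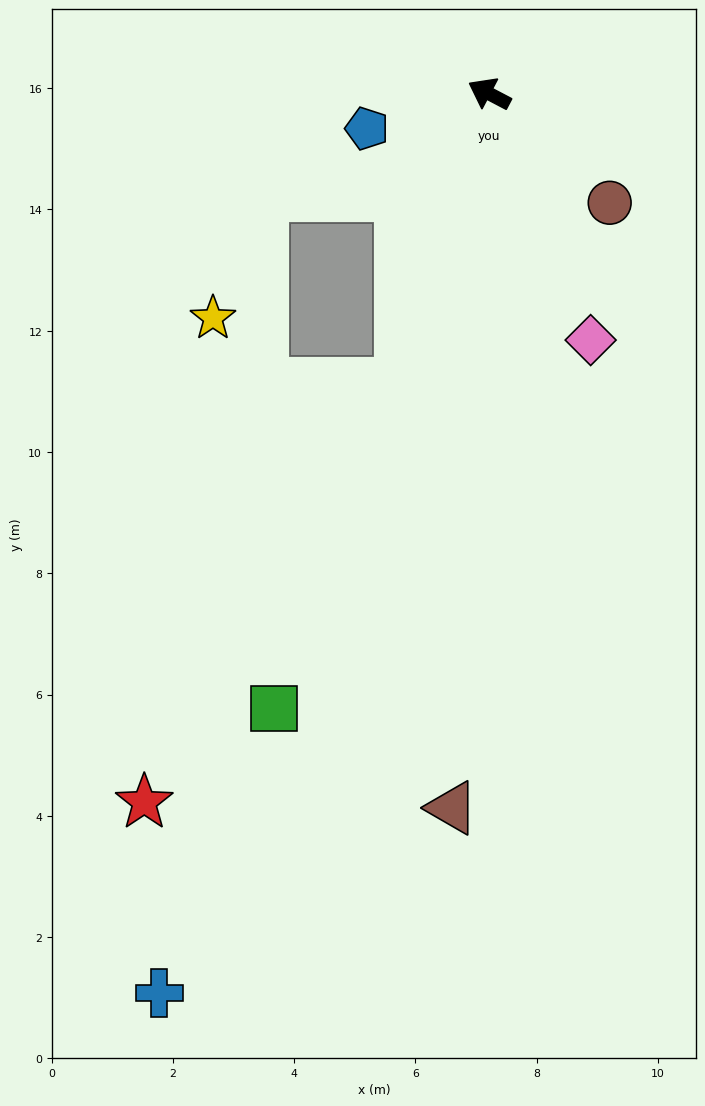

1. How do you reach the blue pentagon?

turn left 44°, forward 2.1 m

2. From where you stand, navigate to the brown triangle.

turn left 115°, forward 11.8 m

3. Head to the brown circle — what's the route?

turn left 166°, forward 2.7 m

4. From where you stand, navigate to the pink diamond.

turn left 140°, forward 4.4 m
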